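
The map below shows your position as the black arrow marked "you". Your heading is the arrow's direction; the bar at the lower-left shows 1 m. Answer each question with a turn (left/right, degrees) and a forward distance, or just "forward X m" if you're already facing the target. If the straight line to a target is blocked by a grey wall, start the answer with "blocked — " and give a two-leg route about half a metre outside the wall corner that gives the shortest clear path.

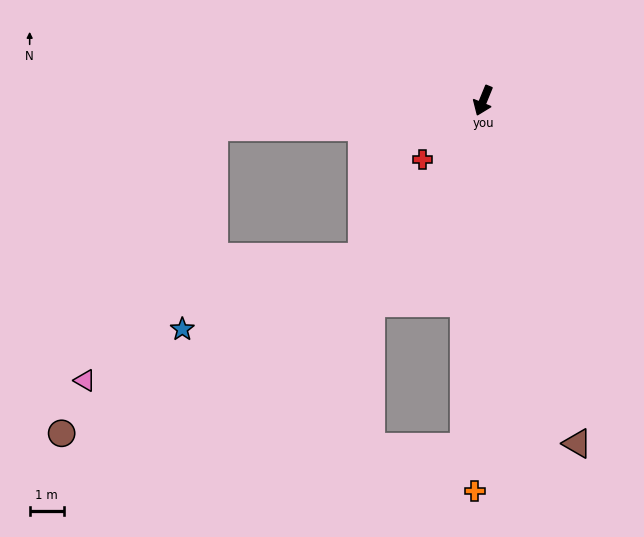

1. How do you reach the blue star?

blocked — turn right 62°, forward 8.0 m, then turn left 75°, forward 6.0 m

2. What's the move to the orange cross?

turn left 21°, forward 11.5 m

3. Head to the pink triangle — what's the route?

blocked — turn right 62°, forward 8.0 m, then turn left 57°, forward 8.4 m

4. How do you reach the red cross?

turn right 24°, forward 2.5 m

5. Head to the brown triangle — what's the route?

turn left 38°, forward 10.5 m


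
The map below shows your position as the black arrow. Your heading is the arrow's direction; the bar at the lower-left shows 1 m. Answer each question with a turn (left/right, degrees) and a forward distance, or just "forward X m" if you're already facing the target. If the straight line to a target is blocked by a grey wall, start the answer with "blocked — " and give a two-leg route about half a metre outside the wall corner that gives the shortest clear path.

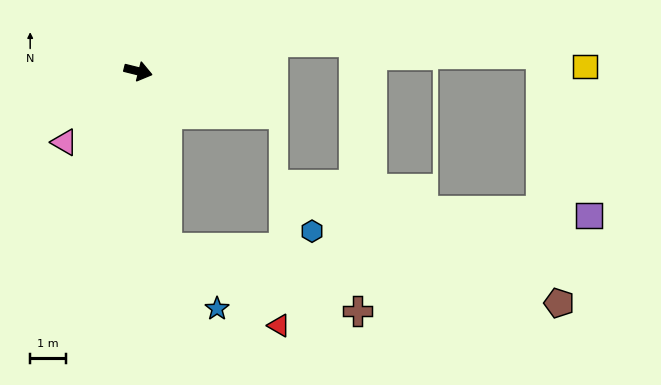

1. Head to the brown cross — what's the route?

blocked — turn right 67°, forward 5.1 m, then turn left 62°, forward 5.7 m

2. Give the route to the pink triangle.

turn right 122°, forward 2.9 m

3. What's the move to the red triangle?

blocked — turn right 67°, forward 5.1 m, then turn left 46°, forward 3.9 m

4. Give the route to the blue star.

blocked — turn right 67°, forward 5.1 m, then turn left 30°, forward 2.2 m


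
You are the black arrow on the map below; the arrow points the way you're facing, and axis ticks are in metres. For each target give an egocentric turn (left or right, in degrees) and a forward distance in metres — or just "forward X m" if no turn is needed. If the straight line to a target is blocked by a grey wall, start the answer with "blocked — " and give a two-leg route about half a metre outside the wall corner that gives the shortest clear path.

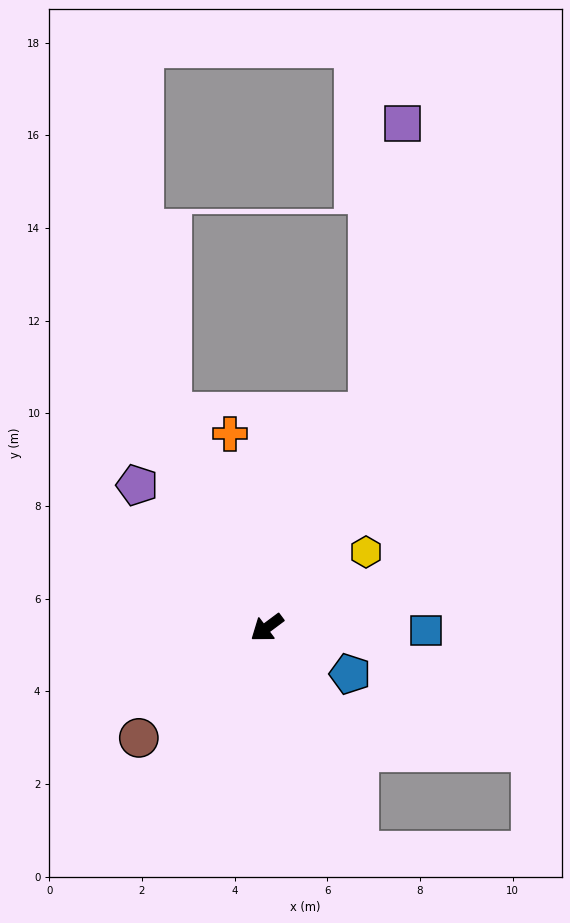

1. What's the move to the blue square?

turn left 142°, forward 3.4 m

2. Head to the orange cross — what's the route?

turn right 116°, forward 4.3 m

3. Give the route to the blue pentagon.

turn left 114°, forward 2.1 m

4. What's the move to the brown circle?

turn left 4°, forward 3.6 m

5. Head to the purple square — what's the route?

blocked — turn right 152°, forward 5.1 m, then turn left 18°, forward 6.3 m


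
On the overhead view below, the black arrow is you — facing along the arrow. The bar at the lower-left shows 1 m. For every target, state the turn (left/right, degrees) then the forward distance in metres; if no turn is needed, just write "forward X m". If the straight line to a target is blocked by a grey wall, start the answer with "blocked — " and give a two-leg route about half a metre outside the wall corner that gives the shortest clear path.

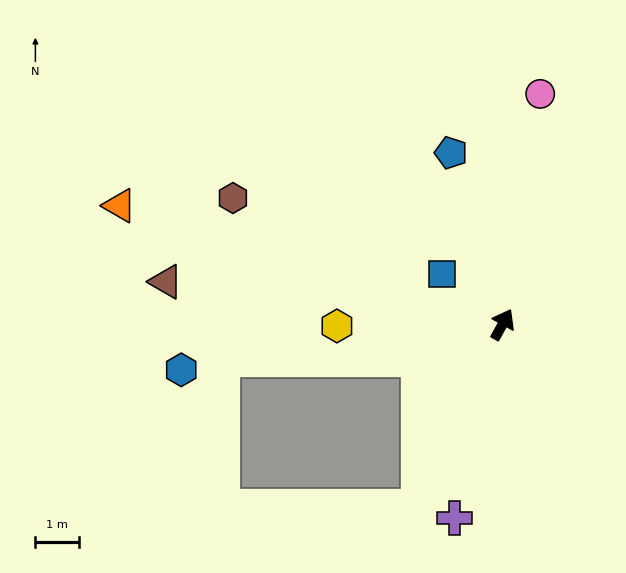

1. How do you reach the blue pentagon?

turn left 45°, forward 4.1 m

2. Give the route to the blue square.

turn left 79°, forward 1.8 m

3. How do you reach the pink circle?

turn left 19°, forward 5.3 m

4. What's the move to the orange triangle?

turn left 102°, forward 9.1 m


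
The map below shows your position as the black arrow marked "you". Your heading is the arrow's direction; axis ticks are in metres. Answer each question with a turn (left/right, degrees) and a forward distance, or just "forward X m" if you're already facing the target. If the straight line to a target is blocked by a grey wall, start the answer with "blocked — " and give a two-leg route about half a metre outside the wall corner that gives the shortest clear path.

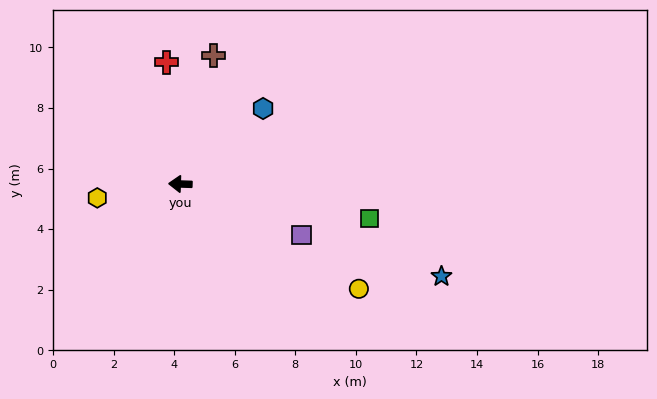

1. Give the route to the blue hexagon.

turn right 136°, forward 3.7 m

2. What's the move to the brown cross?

turn right 103°, forward 4.4 m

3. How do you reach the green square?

turn left 171°, forward 6.3 m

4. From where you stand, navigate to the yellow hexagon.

turn left 11°, forward 2.8 m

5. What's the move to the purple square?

turn left 159°, forward 4.3 m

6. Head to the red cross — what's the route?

turn right 82°, forward 4.1 m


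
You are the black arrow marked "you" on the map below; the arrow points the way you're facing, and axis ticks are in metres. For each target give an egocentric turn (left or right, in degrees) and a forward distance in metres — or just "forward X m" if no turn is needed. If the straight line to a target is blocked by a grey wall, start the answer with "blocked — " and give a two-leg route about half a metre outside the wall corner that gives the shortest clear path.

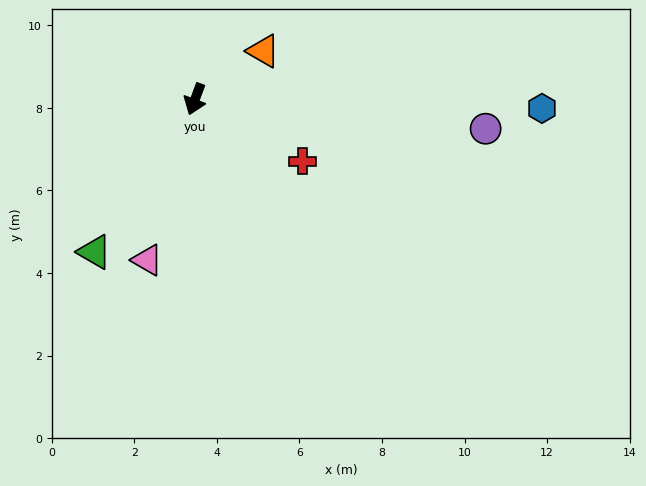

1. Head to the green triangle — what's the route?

turn right 13°, forward 4.4 m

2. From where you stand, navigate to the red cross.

turn left 80°, forward 3.0 m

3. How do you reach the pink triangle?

turn left 4°, forward 4.1 m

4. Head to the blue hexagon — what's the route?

turn left 109°, forward 8.4 m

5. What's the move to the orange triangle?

turn left 146°, forward 2.0 m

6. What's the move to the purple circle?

turn left 105°, forward 7.1 m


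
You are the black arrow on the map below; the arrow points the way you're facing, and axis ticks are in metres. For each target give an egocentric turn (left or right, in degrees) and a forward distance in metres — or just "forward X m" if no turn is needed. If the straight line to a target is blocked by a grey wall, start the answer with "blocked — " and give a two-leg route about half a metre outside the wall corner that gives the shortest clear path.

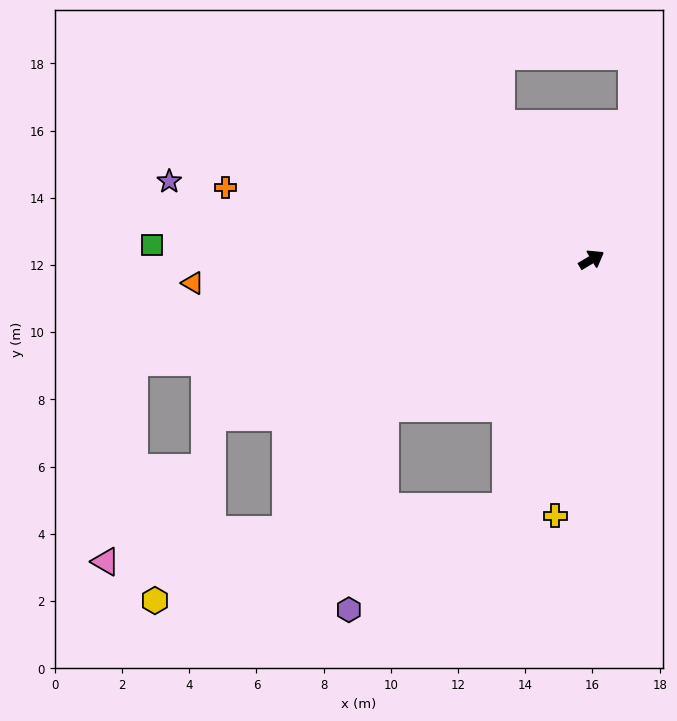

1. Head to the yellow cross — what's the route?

turn right 129°, forward 7.7 m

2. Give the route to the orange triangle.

turn left 152°, forward 11.9 m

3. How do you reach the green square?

turn left 147°, forward 13.1 m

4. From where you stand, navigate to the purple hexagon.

blocked — turn right 140°, forward 7.8 m, then turn right 38°, forward 5.6 m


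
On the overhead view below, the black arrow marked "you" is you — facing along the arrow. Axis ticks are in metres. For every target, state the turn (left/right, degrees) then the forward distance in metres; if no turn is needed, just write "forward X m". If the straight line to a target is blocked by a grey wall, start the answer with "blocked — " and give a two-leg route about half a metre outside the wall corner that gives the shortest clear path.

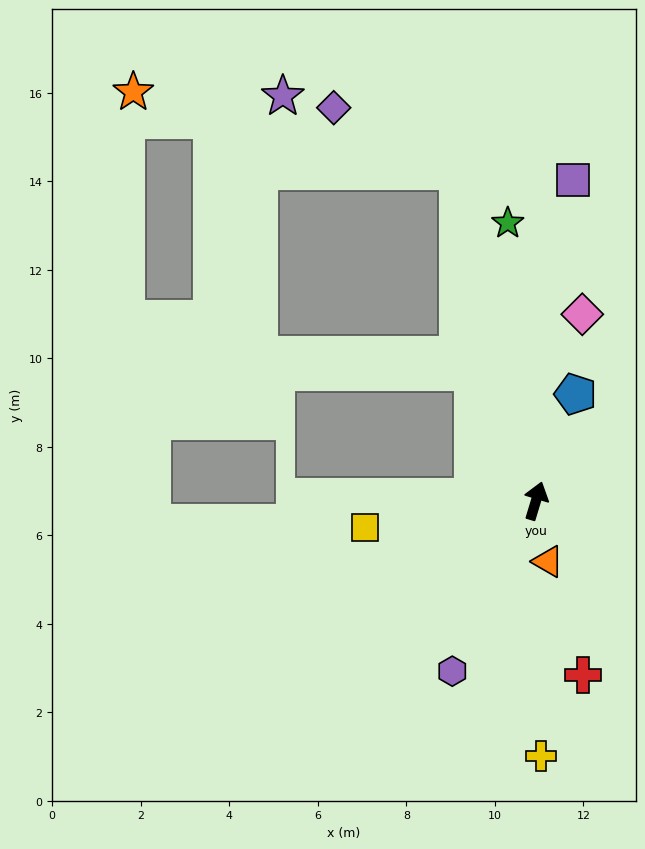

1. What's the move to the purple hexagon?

turn left 171°, forward 4.3 m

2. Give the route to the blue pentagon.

turn right 4°, forward 2.6 m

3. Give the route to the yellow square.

turn left 116°, forward 3.9 m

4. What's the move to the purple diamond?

blocked — turn left 30°, forward 7.6 m, then turn left 50°, forward 3.2 m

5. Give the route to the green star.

turn left 23°, forward 6.3 m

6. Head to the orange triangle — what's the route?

turn right 152°, forward 1.4 m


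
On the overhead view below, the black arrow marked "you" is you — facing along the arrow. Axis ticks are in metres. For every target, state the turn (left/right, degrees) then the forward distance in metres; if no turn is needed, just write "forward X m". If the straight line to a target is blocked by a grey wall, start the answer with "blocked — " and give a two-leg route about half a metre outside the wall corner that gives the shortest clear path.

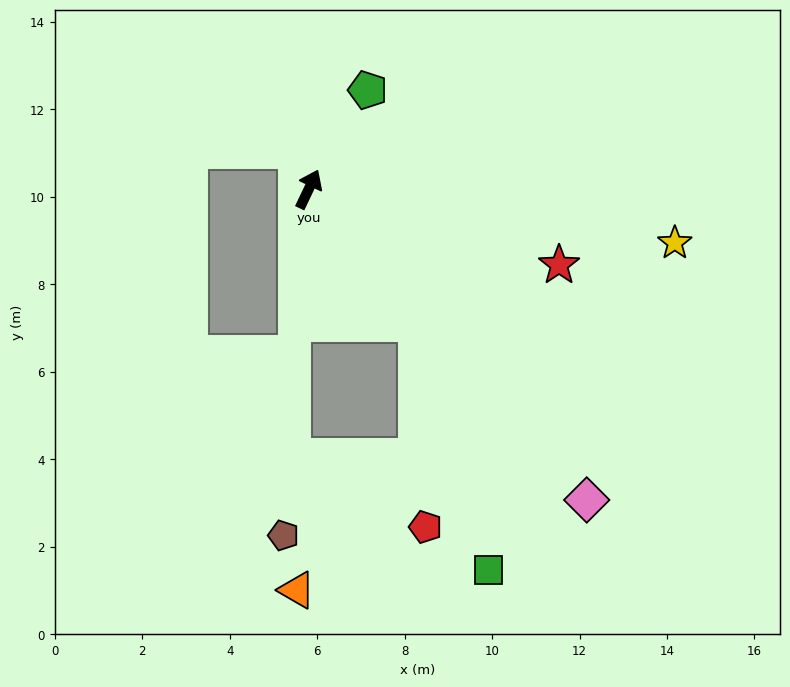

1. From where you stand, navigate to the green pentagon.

turn right 5°, forward 2.6 m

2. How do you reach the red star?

turn right 81°, forward 6.0 m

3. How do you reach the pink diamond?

turn right 113°, forward 9.5 m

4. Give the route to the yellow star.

turn right 73°, forward 8.5 m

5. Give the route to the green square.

blocked — turn right 116°, forward 3.9 m, then turn right 22°, forward 5.9 m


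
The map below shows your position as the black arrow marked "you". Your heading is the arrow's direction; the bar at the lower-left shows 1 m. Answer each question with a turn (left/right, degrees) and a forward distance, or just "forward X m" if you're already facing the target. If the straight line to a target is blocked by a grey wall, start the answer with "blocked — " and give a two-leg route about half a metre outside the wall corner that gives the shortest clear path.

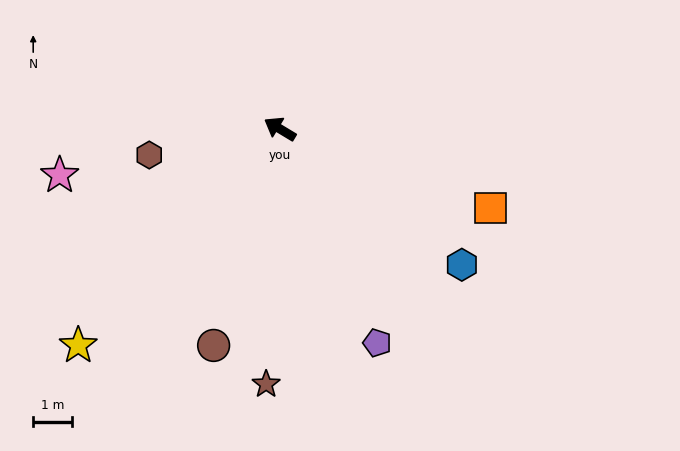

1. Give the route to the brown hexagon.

turn left 42°, forward 3.4 m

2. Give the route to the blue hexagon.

turn left 174°, forward 5.8 m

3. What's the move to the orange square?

turn right 169°, forward 5.7 m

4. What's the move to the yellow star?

turn left 78°, forward 7.6 m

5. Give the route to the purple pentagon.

turn left 146°, forward 6.0 m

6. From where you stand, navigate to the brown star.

turn left 118°, forward 6.5 m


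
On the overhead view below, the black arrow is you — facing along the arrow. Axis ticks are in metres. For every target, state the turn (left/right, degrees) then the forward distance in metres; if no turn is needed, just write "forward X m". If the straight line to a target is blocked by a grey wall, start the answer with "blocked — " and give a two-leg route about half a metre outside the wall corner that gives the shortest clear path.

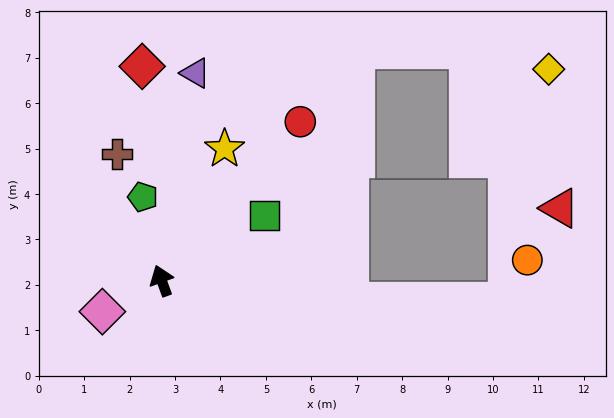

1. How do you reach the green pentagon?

turn right 7°, forward 1.9 m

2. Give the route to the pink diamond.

turn left 98°, forward 1.5 m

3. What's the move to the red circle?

turn right 61°, forward 4.6 m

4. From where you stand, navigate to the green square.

turn right 78°, forward 2.7 m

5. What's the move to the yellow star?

turn right 46°, forward 3.2 m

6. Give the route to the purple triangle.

turn right 29°, forward 4.6 m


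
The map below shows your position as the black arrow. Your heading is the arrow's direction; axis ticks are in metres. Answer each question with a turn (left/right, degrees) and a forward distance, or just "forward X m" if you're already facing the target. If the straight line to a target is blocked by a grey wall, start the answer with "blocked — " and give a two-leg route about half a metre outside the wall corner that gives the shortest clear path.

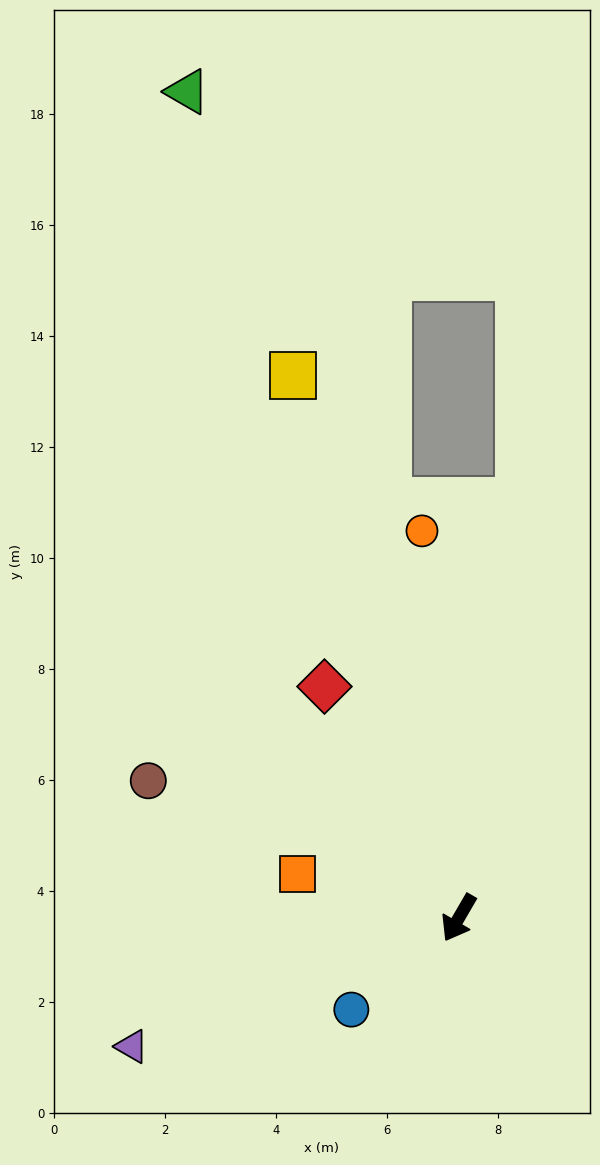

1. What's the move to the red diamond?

turn right 120°, forward 4.8 m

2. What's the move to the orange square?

turn right 75°, forward 3.0 m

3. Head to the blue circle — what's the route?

turn right 19°, forward 2.5 m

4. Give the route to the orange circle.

turn right 144°, forward 7.0 m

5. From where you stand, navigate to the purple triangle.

turn right 38°, forward 6.3 m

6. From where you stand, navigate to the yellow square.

turn right 133°, forward 10.2 m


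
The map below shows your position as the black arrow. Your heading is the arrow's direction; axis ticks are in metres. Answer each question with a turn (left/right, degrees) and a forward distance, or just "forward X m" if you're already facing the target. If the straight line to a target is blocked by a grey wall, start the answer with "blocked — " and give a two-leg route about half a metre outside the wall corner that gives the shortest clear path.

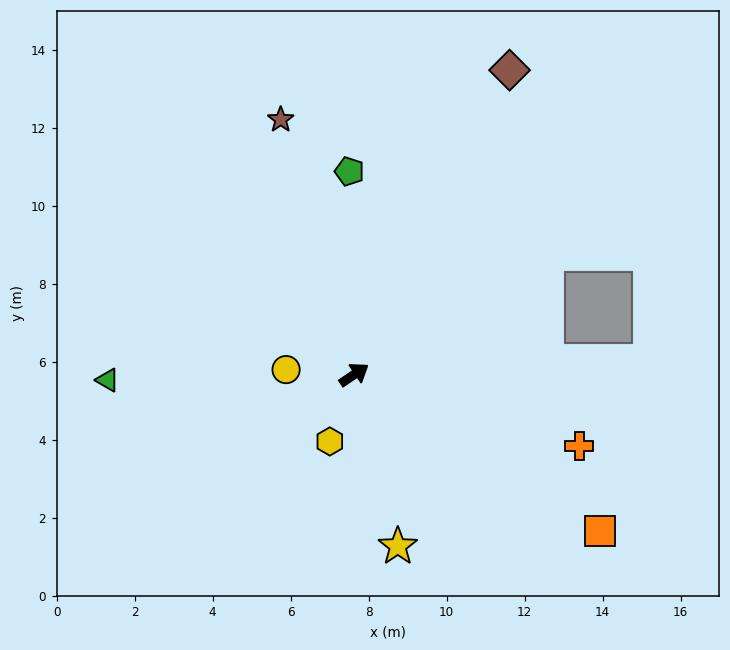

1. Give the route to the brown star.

turn left 72°, forward 6.8 m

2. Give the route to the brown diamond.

turn left 29°, forward 8.8 m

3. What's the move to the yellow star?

turn right 110°, forward 4.5 m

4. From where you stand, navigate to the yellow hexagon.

turn right 144°, forward 1.8 m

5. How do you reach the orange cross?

turn right 51°, forward 6.1 m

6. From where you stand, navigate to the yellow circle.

turn left 142°, forward 1.7 m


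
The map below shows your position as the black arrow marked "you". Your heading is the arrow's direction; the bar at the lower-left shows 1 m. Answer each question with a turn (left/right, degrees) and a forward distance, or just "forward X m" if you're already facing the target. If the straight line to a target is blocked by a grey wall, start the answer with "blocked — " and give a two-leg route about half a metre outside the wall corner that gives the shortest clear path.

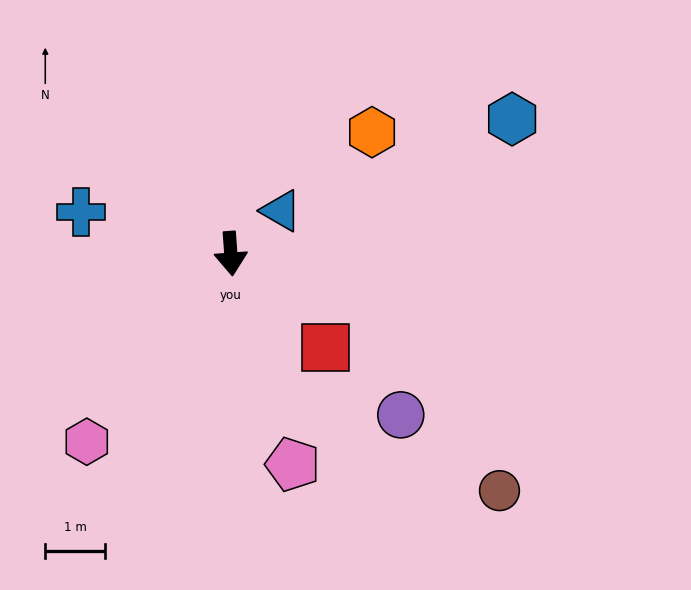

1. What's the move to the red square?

turn left 41°, forward 2.2 m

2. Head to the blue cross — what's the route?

turn right 110°, forward 2.6 m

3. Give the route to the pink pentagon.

turn left 12°, forward 3.7 m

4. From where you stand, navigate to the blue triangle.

turn left 126°, forward 1.1 m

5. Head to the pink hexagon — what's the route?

turn right 42°, forward 4.0 m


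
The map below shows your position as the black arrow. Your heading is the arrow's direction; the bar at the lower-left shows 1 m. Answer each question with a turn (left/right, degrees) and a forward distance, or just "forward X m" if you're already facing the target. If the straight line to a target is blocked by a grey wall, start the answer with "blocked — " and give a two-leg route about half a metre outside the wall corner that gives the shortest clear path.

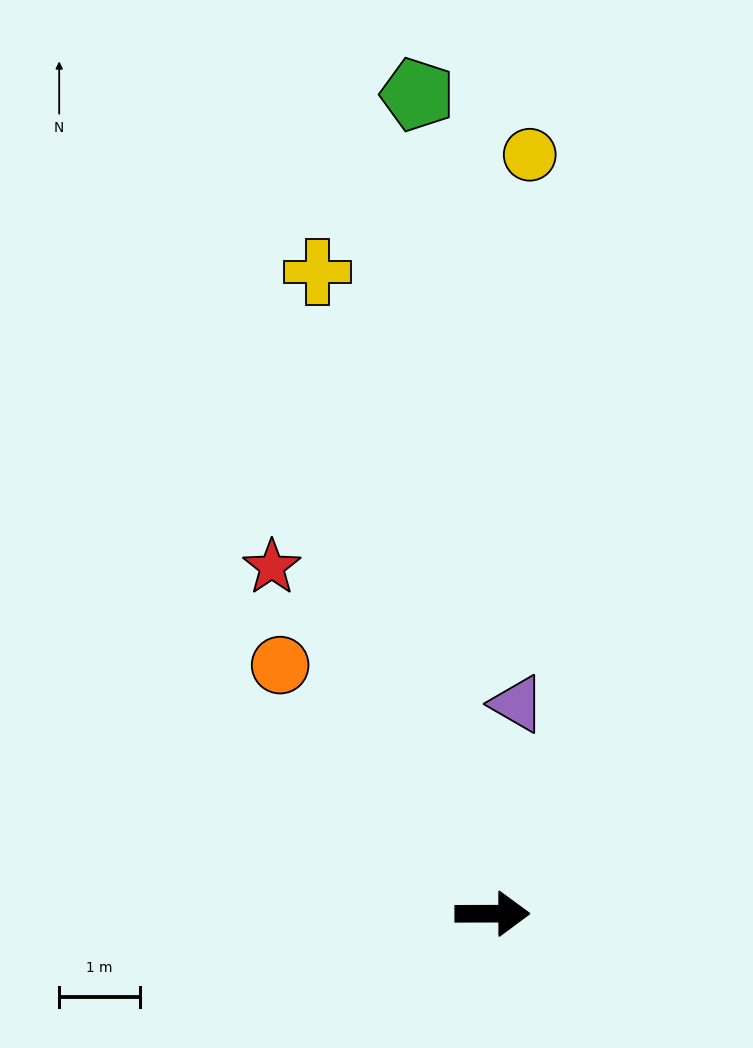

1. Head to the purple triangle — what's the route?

turn left 83°, forward 2.6 m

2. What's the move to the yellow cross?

turn left 105°, forward 8.3 m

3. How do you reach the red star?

turn left 122°, forward 5.1 m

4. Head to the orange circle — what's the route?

turn left 130°, forward 4.1 m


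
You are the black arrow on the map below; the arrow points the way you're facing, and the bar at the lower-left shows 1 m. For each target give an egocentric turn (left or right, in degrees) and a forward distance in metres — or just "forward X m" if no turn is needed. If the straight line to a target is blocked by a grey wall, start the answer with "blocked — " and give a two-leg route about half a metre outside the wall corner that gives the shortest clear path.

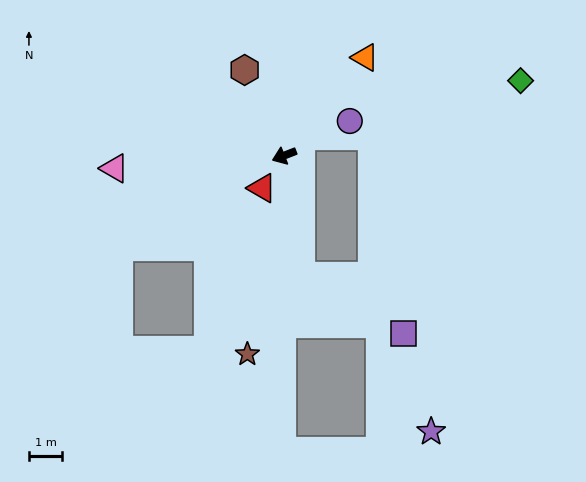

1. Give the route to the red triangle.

turn left 34°, forward 1.2 m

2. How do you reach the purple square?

blocked — turn left 77°, forward 3.7 m, then turn left 52°, forward 3.5 m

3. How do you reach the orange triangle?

turn right 151°, forward 3.8 m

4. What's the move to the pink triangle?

turn right 17°, forward 5.1 m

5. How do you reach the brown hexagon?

turn right 87°, forward 2.9 m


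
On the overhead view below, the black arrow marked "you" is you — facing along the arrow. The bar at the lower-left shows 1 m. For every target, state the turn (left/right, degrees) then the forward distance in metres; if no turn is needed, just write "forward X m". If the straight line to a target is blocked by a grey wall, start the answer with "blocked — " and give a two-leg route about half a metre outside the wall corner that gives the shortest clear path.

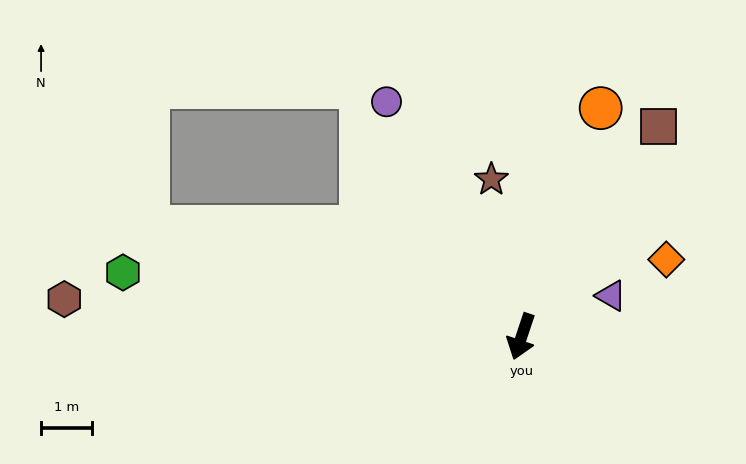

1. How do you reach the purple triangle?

turn left 133°, forward 1.9 m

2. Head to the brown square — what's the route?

turn left 165°, forward 4.9 m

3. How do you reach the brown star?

turn right 151°, forward 3.1 m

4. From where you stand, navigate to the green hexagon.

turn right 81°, forward 7.9 m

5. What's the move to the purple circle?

turn right 132°, forward 5.3 m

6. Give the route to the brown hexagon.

turn right 76°, forward 9.0 m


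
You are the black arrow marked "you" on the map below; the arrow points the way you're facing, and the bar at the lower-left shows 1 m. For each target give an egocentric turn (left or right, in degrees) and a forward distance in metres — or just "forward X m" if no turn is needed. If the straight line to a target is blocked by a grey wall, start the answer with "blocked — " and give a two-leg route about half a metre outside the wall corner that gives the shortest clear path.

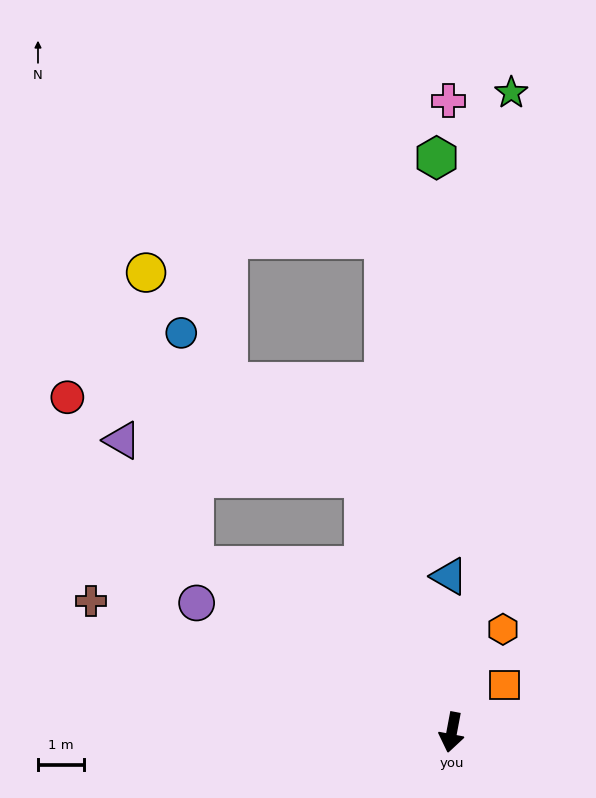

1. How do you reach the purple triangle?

blocked — turn right 112°, forward 6.7 m, then turn right 27°, forward 3.2 m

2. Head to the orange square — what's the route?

turn left 143°, forward 1.6 m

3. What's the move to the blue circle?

blocked — turn right 112°, forward 6.7 m, then turn right 54°, forward 5.1 m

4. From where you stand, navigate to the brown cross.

turn right 99°, forward 8.4 m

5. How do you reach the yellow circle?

blocked — turn right 112°, forward 6.7 m, then turn right 48°, forward 6.5 m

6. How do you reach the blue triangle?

turn right 168°, forward 3.4 m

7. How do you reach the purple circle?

turn right 106°, forward 6.3 m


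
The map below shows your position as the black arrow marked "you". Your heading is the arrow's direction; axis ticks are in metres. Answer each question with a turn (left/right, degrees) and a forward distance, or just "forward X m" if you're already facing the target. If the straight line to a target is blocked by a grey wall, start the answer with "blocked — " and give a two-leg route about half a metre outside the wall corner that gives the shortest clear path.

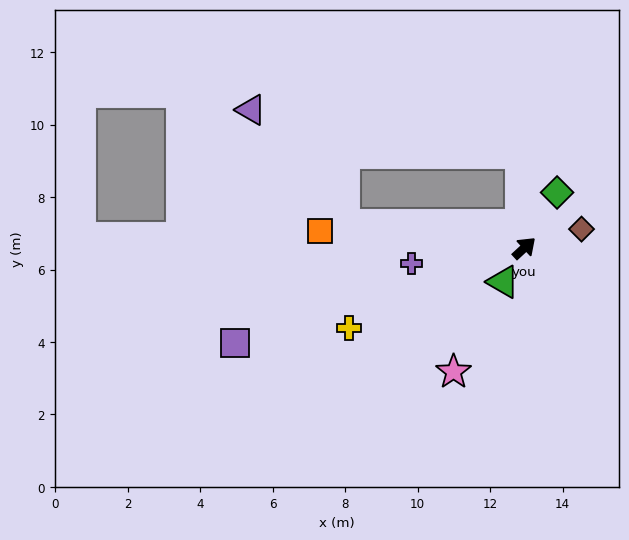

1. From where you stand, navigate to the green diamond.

turn left 17°, forward 1.8 m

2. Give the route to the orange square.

turn left 132°, forward 5.7 m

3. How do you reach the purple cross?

turn left 145°, forward 3.1 m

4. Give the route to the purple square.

turn left 155°, forward 8.4 m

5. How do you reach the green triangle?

turn right 165°, forward 1.1 m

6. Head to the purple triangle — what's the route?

blocked — turn left 130°, forward 5.0 m, then turn right 44°, forward 4.1 m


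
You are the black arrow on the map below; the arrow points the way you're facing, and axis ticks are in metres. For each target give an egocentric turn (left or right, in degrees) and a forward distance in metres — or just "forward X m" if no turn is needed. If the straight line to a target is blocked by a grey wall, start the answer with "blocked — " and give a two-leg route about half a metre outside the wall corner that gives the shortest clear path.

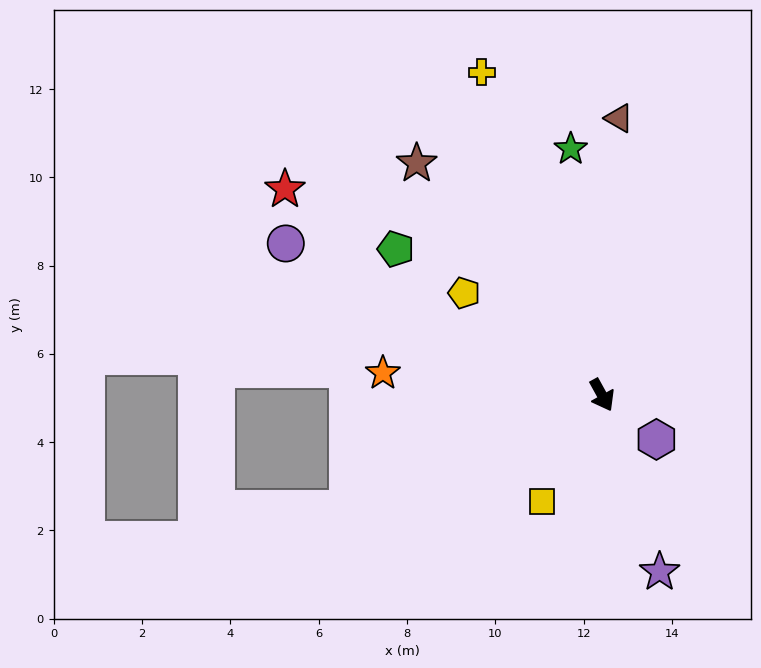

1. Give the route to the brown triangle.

turn left 148°, forward 6.3 m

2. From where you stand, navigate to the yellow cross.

turn left 172°, forward 7.8 m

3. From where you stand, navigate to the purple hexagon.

turn left 22°, forward 1.6 m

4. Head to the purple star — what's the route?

turn right 11°, forward 4.2 m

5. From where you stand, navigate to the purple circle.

turn right 144°, forward 7.9 m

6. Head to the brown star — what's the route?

turn right 170°, forward 6.7 m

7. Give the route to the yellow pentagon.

turn right 155°, forward 3.9 m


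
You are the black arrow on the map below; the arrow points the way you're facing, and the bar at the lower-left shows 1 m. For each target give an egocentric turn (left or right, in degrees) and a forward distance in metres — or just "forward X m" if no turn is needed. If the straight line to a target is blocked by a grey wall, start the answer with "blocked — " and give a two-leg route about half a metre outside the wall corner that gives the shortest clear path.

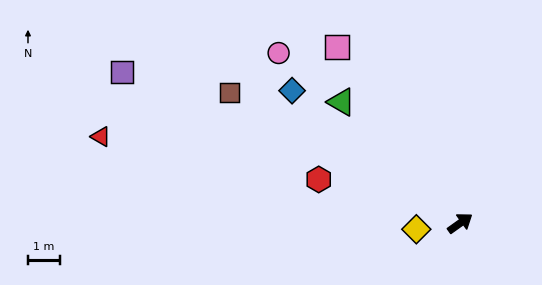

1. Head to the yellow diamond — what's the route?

turn left 152°, forward 1.4 m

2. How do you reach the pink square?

turn left 89°, forward 6.8 m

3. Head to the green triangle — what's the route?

turn left 99°, forward 5.3 m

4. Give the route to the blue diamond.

turn left 106°, forward 6.7 m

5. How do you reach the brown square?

turn left 115°, forward 8.3 m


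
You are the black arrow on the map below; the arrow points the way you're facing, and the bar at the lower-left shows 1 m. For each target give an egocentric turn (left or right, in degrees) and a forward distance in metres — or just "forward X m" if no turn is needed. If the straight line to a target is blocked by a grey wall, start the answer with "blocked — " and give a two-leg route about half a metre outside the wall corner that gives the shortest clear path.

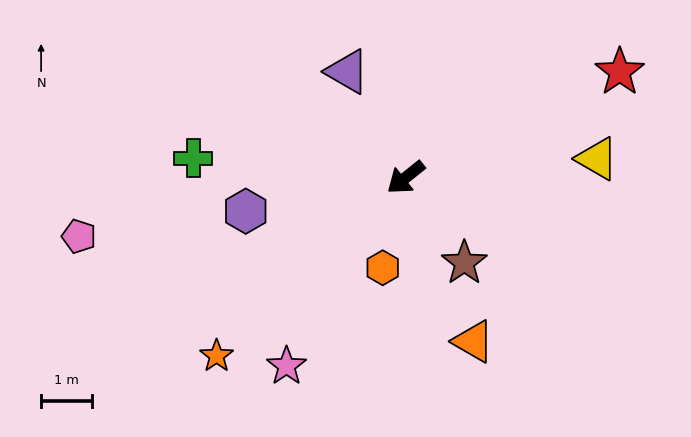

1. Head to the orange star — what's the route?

turn left 5°, forward 5.1 m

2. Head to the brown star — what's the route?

turn left 86°, forward 2.0 m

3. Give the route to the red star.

turn left 168°, forward 4.7 m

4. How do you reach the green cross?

turn right 44°, forward 4.2 m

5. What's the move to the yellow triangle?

turn left 147°, forward 3.7 m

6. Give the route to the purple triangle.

turn right 100°, forward 2.4 m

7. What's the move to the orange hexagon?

turn left 37°, forward 1.8 m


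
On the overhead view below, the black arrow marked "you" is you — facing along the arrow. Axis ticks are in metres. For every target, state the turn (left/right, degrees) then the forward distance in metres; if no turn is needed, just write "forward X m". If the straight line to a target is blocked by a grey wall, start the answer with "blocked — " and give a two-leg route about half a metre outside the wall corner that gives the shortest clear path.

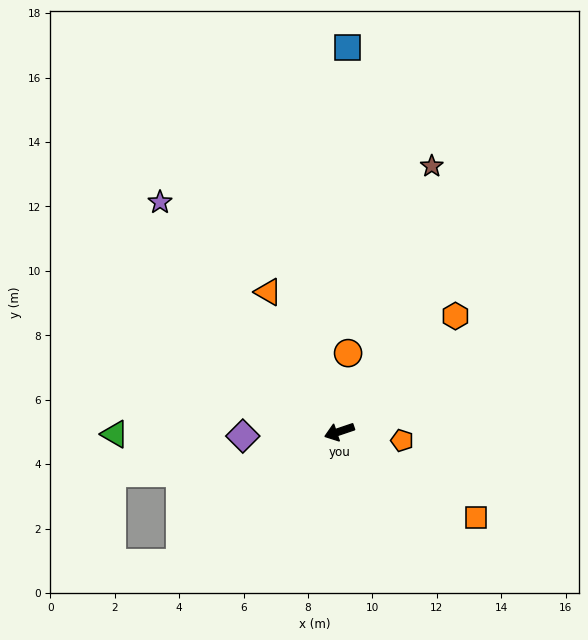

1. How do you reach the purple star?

turn right 71°, forward 9.0 m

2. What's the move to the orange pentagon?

turn left 153°, forward 2.0 m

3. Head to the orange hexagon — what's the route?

turn right 154°, forward 5.1 m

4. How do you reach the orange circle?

turn right 115°, forward 2.5 m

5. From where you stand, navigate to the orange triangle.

turn right 82°, forward 4.9 m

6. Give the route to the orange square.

turn left 129°, forward 5.0 m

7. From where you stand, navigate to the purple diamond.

turn right 16°, forward 3.0 m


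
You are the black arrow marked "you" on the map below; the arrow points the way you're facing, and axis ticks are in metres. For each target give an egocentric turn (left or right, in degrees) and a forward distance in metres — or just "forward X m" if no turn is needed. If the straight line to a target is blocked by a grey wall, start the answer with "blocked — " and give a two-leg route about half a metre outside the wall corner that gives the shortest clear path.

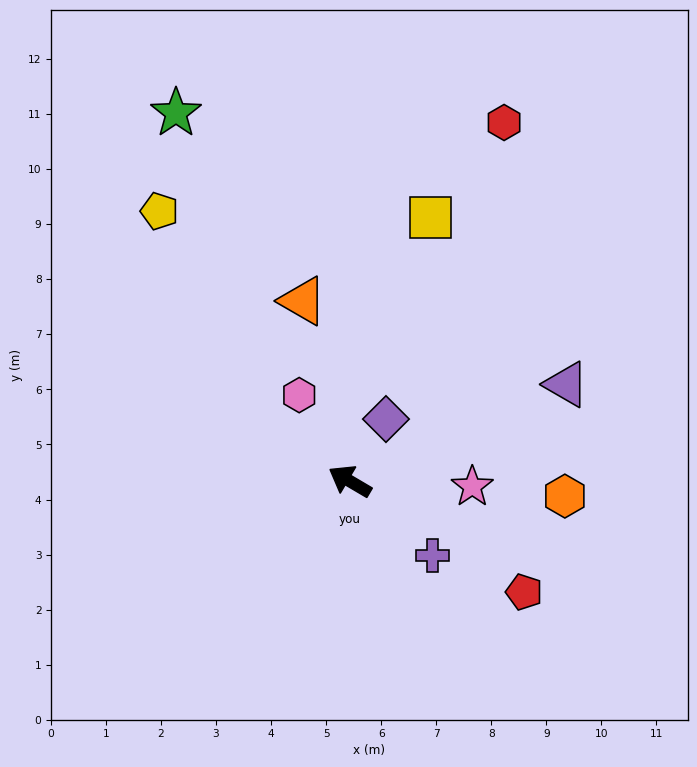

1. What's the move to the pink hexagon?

turn right 29°, forward 1.8 m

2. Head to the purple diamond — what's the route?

turn right 90°, forward 1.3 m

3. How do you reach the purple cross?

turn left 168°, forward 2.0 m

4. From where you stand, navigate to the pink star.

turn right 152°, forward 2.2 m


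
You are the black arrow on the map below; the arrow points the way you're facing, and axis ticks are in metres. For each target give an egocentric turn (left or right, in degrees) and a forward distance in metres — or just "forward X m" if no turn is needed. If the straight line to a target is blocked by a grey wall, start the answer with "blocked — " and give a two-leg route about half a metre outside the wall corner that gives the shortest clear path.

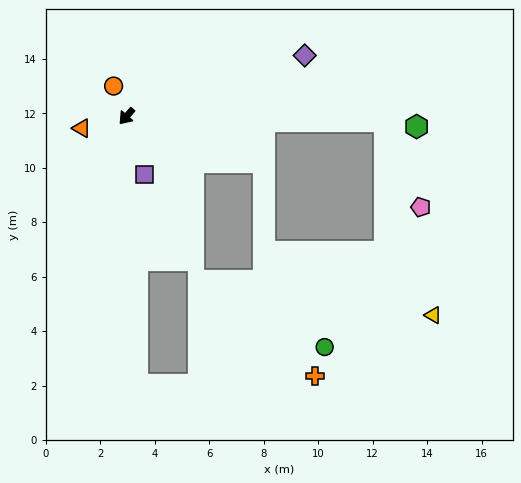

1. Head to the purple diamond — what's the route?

turn left 150°, forward 6.9 m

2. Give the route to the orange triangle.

turn right 34°, forward 1.7 m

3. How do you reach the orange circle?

turn right 116°, forward 1.2 m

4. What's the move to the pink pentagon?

blocked — turn left 130°, forward 9.5 m, then turn right 66°, forward 3.4 m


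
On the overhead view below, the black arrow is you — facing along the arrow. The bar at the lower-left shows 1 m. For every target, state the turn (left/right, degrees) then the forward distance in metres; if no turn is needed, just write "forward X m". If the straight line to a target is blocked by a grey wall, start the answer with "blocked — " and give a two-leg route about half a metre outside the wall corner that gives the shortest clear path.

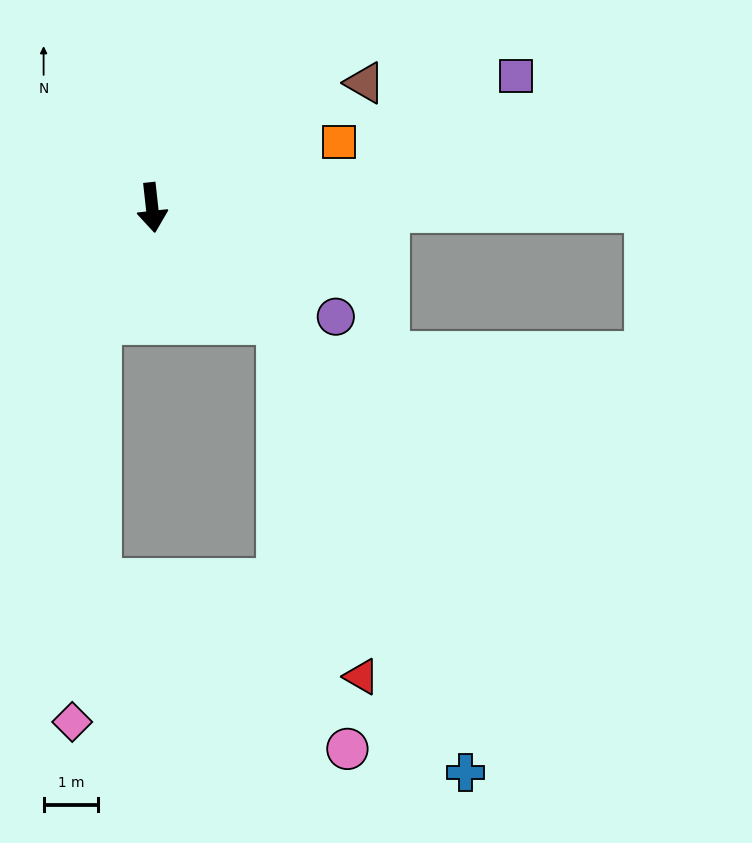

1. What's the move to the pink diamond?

blocked — turn right 31°, forward 2.3 m, then turn left 21°, forward 7.4 m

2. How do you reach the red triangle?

blocked — turn left 42°, forward 3.1 m, then turn right 35°, forward 6.7 m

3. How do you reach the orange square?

turn left 103°, forward 3.6 m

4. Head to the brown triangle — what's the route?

turn left 114°, forward 4.5 m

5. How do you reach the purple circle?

turn left 53°, forward 3.9 m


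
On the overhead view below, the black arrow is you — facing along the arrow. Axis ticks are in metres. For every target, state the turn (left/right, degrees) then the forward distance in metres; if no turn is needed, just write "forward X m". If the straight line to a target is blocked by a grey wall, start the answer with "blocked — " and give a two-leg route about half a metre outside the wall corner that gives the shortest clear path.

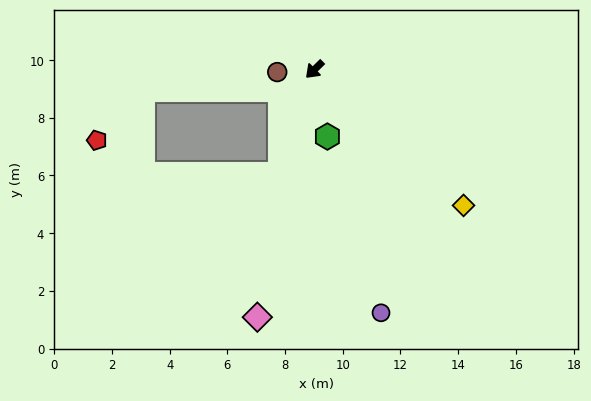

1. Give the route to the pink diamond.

turn left 32°, forward 8.8 m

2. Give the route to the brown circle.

turn right 41°, forward 1.3 m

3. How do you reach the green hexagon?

turn left 56°, forward 2.4 m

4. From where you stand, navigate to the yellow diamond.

turn left 93°, forward 7.0 m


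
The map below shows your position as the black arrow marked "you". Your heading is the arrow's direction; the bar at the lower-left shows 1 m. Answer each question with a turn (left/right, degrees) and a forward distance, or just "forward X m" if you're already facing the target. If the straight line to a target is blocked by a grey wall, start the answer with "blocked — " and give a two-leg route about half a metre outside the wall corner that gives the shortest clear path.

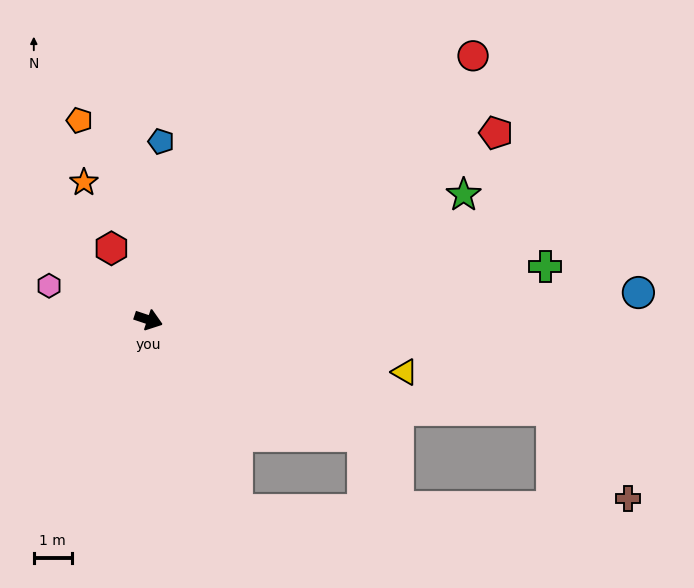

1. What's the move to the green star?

turn left 40°, forward 9.0 m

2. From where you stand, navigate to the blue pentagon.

turn left 104°, forward 4.7 m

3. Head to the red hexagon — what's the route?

turn left 136°, forward 2.1 m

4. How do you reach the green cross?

turn left 26°, forward 10.6 m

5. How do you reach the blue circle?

turn left 22°, forward 13.0 m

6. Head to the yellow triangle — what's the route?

turn left 7°, forward 6.9 m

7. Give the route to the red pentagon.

turn left 47°, forward 10.4 m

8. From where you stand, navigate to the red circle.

turn left 58°, forward 11.1 m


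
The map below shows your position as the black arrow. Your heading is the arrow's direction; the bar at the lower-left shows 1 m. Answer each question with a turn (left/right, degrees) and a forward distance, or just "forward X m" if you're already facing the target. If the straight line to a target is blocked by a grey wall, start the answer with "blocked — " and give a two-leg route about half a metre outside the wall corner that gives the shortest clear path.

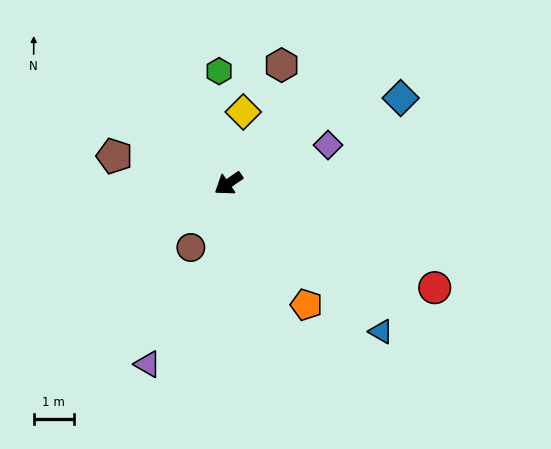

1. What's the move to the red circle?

turn left 119°, forward 5.7 m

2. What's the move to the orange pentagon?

turn left 88°, forward 3.6 m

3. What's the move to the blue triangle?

turn left 101°, forward 5.3 m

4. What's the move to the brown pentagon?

turn right 48°, forward 2.9 m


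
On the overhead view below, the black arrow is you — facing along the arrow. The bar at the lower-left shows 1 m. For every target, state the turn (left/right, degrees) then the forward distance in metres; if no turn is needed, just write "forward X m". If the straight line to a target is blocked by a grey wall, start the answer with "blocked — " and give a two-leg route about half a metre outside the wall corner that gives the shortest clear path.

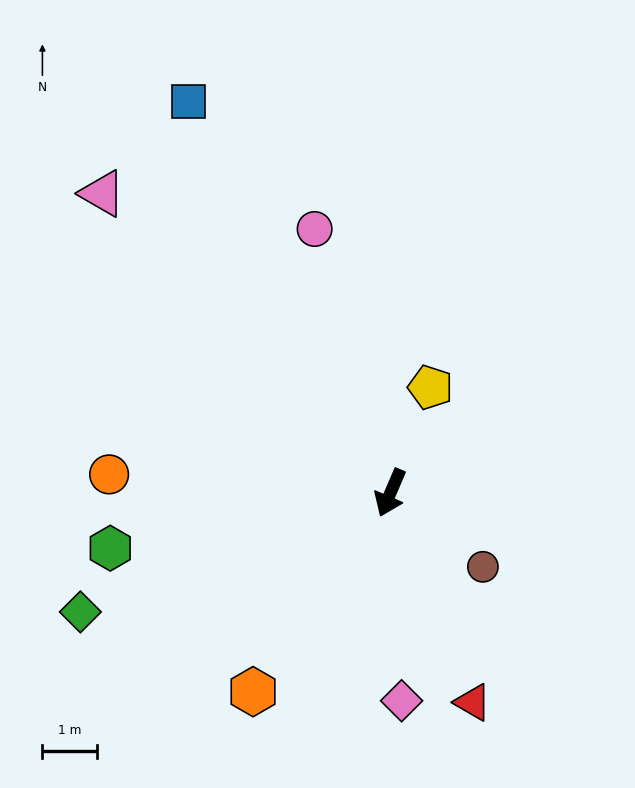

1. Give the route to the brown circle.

turn left 75°, forward 2.2 m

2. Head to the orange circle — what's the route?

turn right 71°, forward 5.2 m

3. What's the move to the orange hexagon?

turn right 11°, forward 4.4 m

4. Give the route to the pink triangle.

turn right 113°, forward 7.6 m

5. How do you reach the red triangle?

turn left 45°, forward 4.1 m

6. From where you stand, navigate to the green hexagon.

turn right 56°, forward 5.2 m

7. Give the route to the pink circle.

turn right 141°, forward 5.0 m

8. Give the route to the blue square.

turn right 129°, forward 8.1 m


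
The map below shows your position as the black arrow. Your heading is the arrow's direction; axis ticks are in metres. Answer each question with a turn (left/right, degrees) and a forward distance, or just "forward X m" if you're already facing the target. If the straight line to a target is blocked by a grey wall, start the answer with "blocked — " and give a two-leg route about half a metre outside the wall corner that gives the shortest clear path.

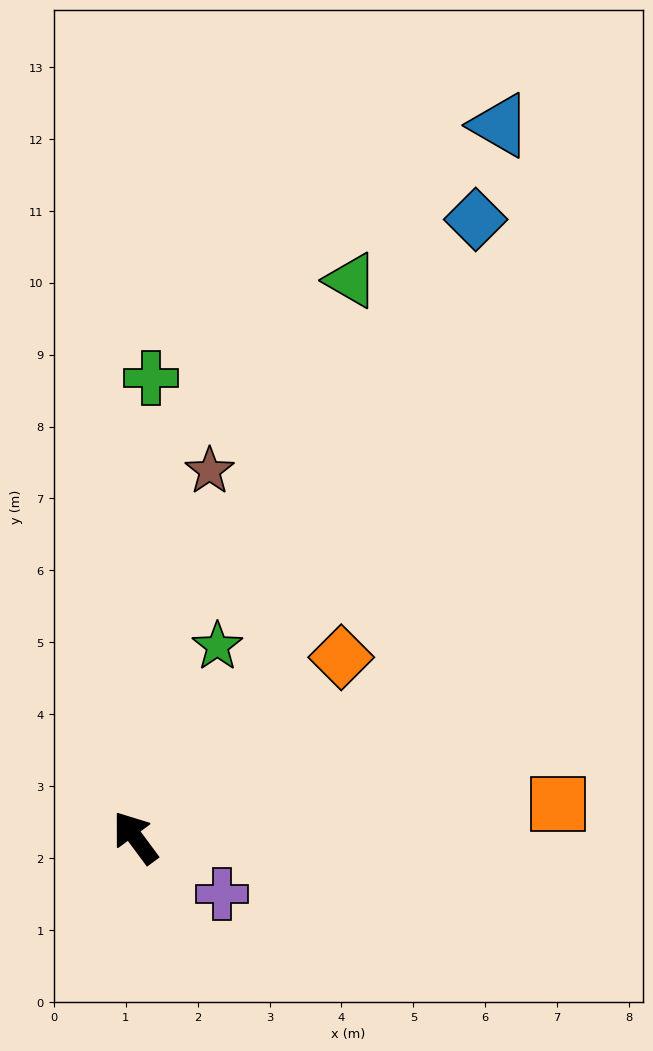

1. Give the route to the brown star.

turn right 48°, forward 5.2 m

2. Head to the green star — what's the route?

turn right 60°, forward 2.9 m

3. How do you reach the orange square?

turn right 122°, forward 5.9 m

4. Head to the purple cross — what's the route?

turn right 159°, forward 1.4 m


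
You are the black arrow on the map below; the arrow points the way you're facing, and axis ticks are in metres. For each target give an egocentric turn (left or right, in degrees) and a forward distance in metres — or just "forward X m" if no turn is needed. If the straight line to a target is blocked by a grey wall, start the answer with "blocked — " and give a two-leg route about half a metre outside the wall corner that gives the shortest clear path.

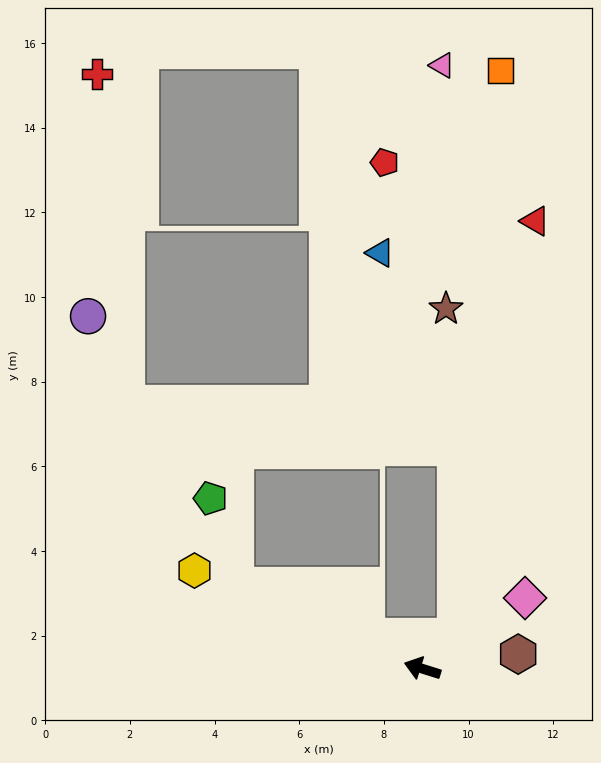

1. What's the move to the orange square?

blocked — turn right 117°, forward 1.1 m, then turn left 40°, forward 13.4 m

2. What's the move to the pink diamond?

turn right 128°, forward 2.9 m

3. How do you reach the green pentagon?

blocked — turn right 7°, forward 4.8 m, then turn right 49°, forward 2.1 m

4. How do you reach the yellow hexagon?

turn right 6°, forward 5.9 m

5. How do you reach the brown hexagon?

turn right 154°, forward 2.3 m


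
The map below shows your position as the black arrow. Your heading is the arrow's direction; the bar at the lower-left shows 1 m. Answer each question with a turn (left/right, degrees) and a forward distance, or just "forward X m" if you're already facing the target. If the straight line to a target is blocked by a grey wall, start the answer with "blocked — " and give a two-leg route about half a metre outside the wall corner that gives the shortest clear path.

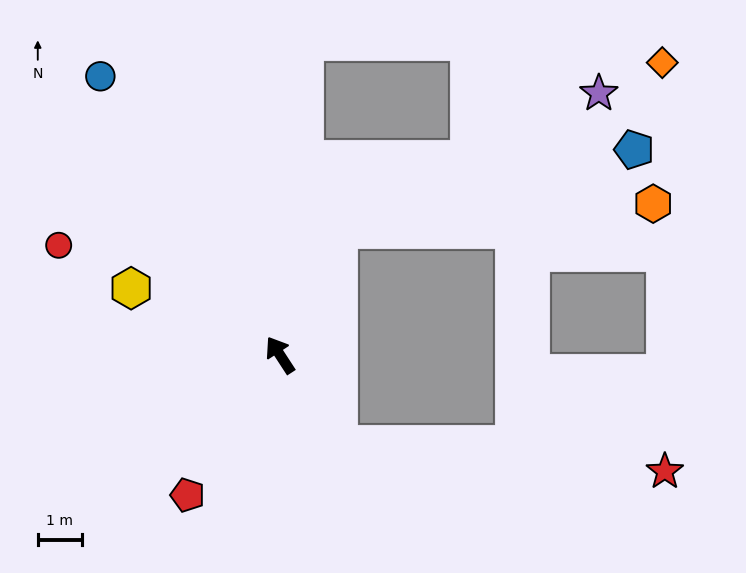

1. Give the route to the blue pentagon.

blocked — turn right 58°, forward 3.1 m, then turn right 50°, forward 6.9 m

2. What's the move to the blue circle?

forward 7.5 m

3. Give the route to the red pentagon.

turn left 114°, forward 3.8 m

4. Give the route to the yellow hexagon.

turn left 33°, forward 3.7 m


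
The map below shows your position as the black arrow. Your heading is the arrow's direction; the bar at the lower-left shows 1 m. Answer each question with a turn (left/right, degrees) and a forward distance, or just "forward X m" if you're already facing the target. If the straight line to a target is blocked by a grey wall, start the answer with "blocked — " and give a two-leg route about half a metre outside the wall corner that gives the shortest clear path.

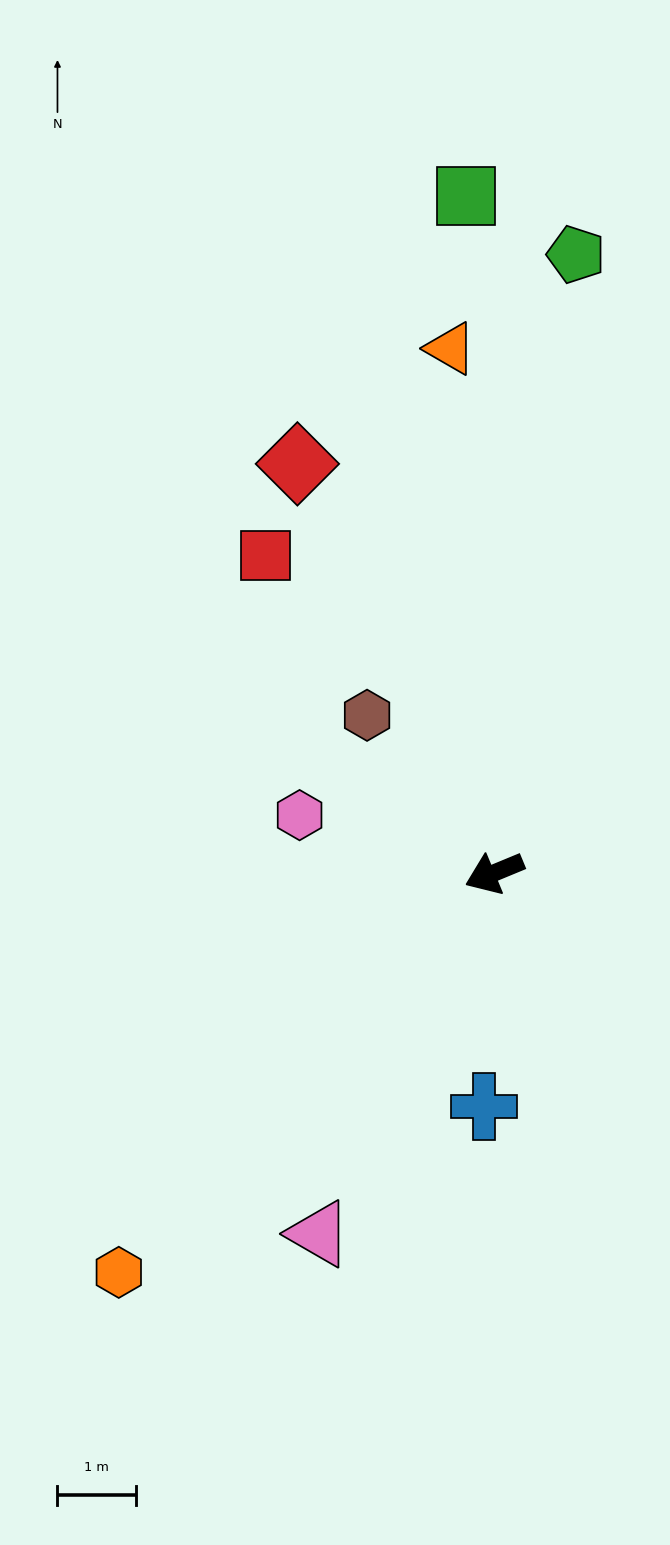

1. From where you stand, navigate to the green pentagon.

turn right 120°, forward 7.9 m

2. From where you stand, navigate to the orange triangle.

turn right 108°, forward 6.7 m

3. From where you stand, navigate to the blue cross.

turn left 65°, forward 3.0 m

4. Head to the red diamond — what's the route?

turn right 87°, forward 5.8 m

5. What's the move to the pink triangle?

turn left 42°, forward 5.1 m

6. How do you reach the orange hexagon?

turn left 24°, forward 7.0 m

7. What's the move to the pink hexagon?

turn right 39°, forward 2.6 m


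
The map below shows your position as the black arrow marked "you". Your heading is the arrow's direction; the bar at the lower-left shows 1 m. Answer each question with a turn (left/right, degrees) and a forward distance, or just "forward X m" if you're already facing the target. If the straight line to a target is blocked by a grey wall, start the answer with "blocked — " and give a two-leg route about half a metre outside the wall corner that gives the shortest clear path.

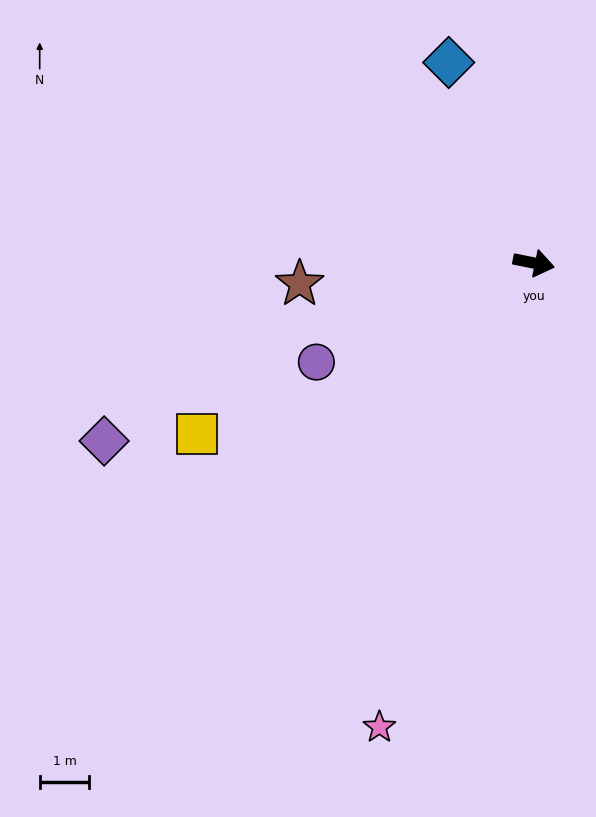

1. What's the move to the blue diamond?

turn left 124°, forward 4.4 m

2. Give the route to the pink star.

turn right 97°, forward 9.9 m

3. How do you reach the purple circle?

turn right 144°, forward 4.8 m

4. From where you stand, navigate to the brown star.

turn right 163°, forward 4.7 m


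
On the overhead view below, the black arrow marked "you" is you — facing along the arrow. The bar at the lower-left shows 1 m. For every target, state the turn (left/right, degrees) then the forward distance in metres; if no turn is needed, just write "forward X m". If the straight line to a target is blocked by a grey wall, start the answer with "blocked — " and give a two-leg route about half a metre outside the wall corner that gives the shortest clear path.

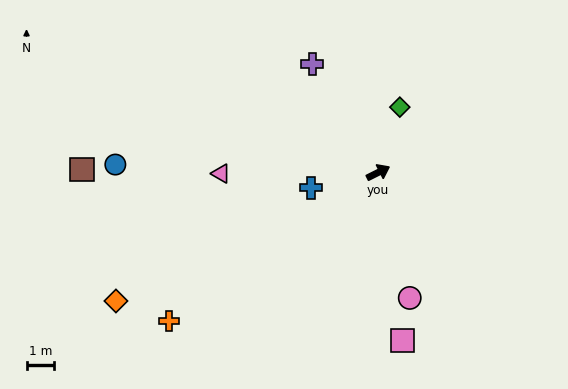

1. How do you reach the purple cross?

turn left 95°, forward 4.5 m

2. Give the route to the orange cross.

turn right 171°, forward 9.2 m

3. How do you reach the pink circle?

turn right 103°, forward 4.6 m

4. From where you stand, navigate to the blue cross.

turn left 166°, forward 2.5 m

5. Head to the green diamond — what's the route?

turn left 45°, forward 2.5 m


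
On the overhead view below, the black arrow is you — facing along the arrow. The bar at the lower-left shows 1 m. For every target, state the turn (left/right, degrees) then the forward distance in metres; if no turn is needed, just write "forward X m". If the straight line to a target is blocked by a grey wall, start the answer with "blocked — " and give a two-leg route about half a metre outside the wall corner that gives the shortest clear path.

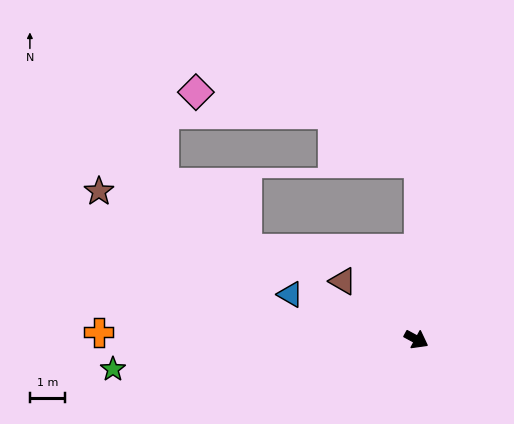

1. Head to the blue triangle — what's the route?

turn right 171°, forward 3.8 m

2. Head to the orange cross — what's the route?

turn right 153°, forward 9.1 m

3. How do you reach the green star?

turn right 146°, forward 8.7 m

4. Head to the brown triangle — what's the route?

turn left 170°, forward 2.7 m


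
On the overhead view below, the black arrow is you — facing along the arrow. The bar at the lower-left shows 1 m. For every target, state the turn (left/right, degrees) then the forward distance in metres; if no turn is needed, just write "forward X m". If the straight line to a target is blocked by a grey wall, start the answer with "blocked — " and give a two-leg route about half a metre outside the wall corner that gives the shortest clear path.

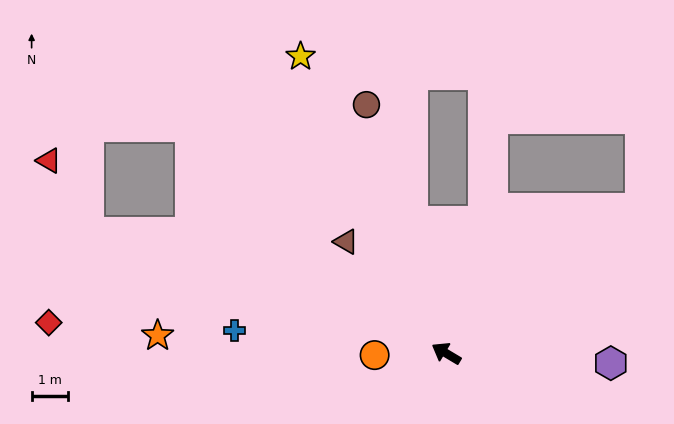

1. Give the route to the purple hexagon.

turn right 153°, forward 4.6 m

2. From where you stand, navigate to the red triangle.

blocked — turn left 12°, forward 10.5 m, then turn right 42°, forward 2.3 m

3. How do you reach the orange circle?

turn left 32°, forward 2.0 m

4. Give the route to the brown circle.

turn right 41°, forward 7.2 m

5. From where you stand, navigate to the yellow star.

turn right 33°, forward 9.1 m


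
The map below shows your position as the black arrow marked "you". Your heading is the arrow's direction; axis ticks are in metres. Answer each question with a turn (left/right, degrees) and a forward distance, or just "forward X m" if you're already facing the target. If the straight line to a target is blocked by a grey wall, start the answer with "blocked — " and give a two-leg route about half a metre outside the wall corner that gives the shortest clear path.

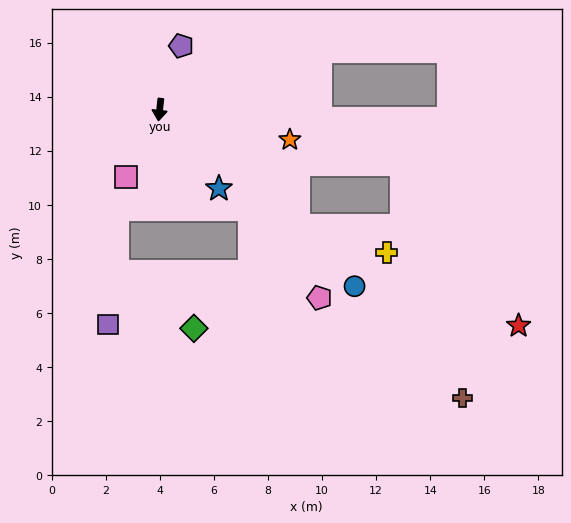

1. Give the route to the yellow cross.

blocked — turn left 56°, forward 6.7 m, then turn left 23°, forward 3.4 m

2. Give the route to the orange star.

turn left 83°, forward 4.9 m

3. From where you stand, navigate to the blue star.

turn left 43°, forward 3.6 m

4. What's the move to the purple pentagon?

turn left 168°, forward 2.5 m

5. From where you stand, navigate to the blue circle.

turn left 54°, forward 9.7 m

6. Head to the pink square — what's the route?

turn right 20°, forward 2.8 m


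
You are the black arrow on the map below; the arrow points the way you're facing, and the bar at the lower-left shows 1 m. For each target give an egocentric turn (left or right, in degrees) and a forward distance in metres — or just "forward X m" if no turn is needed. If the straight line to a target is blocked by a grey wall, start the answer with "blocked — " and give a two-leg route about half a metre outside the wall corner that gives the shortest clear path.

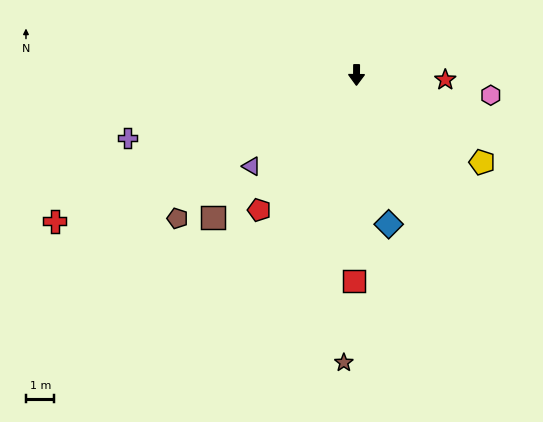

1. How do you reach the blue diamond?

turn left 13°, forward 5.4 m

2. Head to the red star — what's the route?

turn left 87°, forward 3.1 m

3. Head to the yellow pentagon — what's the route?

turn left 56°, forward 5.4 m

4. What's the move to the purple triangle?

turn right 49°, forward 4.9 m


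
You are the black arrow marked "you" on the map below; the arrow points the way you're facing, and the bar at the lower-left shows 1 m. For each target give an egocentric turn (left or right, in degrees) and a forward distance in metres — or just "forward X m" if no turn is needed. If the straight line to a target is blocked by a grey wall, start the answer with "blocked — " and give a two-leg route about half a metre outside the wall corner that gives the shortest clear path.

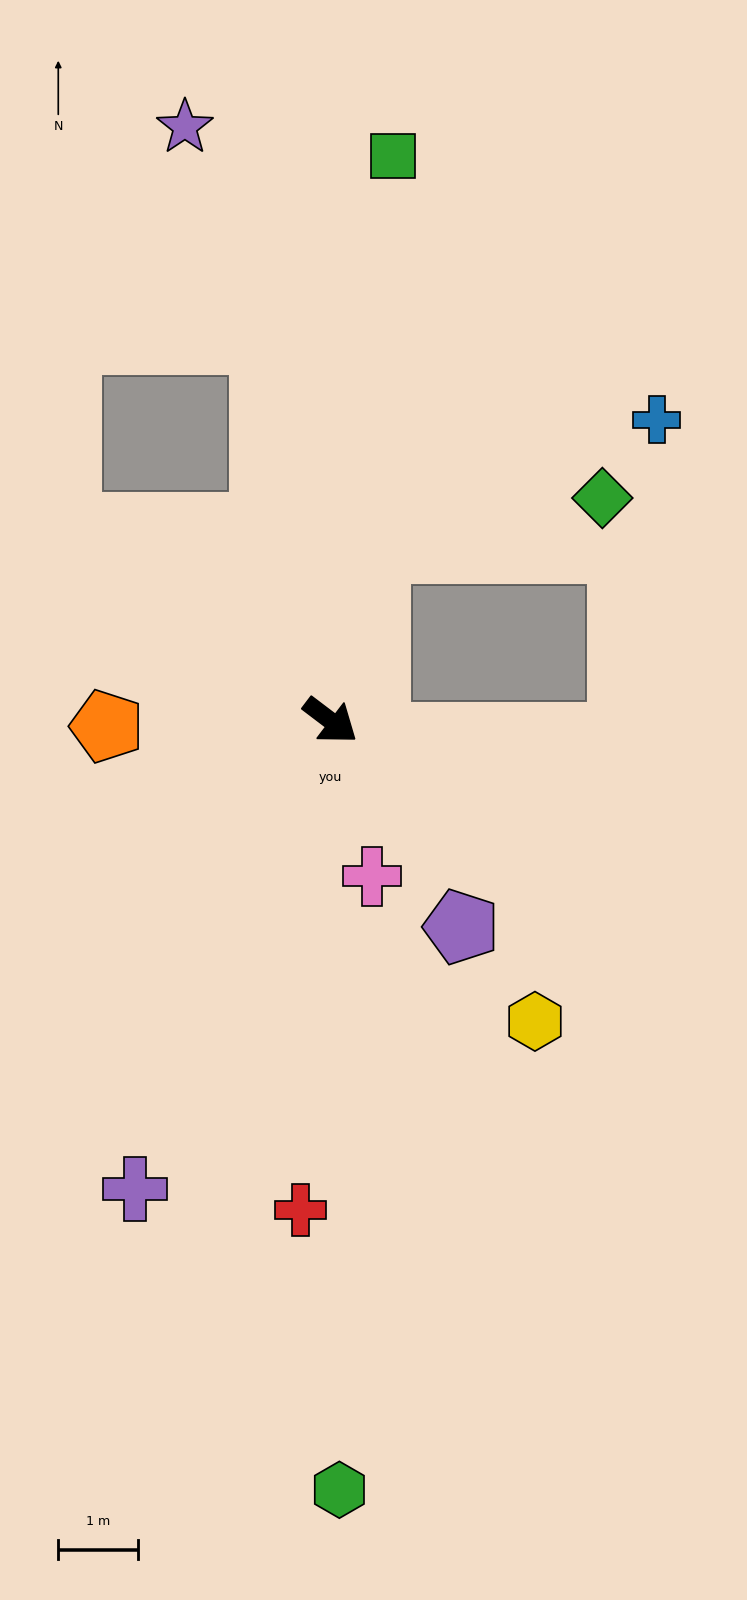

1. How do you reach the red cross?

turn right 56°, forward 6.1 m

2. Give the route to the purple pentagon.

turn right 20°, forward 3.0 m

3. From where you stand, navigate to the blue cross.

blocked — turn left 112°, forward 2.2 m, then turn right 50°, forward 3.9 m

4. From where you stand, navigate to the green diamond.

blocked — turn left 112°, forward 2.2 m, then turn right 62°, forward 2.9 m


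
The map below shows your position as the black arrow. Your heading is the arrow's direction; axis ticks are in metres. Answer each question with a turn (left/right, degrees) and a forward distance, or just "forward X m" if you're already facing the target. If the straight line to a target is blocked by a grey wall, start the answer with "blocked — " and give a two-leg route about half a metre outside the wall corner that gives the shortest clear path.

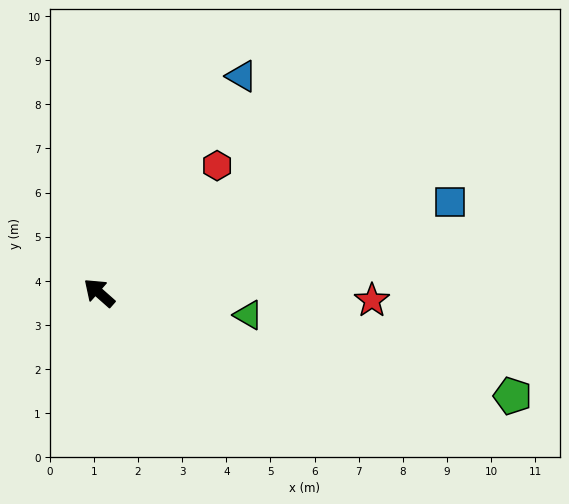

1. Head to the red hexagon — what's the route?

turn right 91°, forward 3.9 m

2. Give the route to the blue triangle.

turn right 82°, forward 5.9 m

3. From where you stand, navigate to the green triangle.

turn right 147°, forward 3.4 m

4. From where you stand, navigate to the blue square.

turn right 124°, forward 8.2 m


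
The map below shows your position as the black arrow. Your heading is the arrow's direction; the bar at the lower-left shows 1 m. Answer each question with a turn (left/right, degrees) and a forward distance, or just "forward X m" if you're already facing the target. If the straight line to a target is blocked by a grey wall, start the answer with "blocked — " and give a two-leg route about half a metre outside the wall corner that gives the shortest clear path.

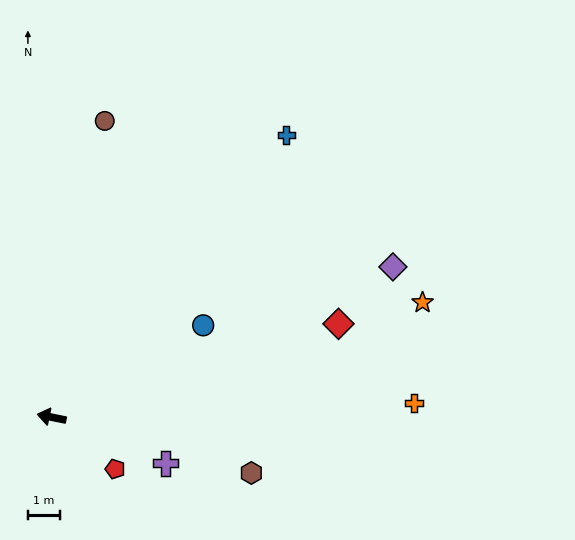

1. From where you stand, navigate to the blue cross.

turn right 118°, forward 11.6 m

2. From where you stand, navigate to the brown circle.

turn right 89°, forward 9.5 m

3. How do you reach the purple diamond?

turn right 145°, forward 11.8 m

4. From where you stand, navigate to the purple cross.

turn left 170°, forward 3.9 m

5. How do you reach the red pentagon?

turn left 152°, forward 2.6 m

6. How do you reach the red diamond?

turn right 150°, forward 9.5 m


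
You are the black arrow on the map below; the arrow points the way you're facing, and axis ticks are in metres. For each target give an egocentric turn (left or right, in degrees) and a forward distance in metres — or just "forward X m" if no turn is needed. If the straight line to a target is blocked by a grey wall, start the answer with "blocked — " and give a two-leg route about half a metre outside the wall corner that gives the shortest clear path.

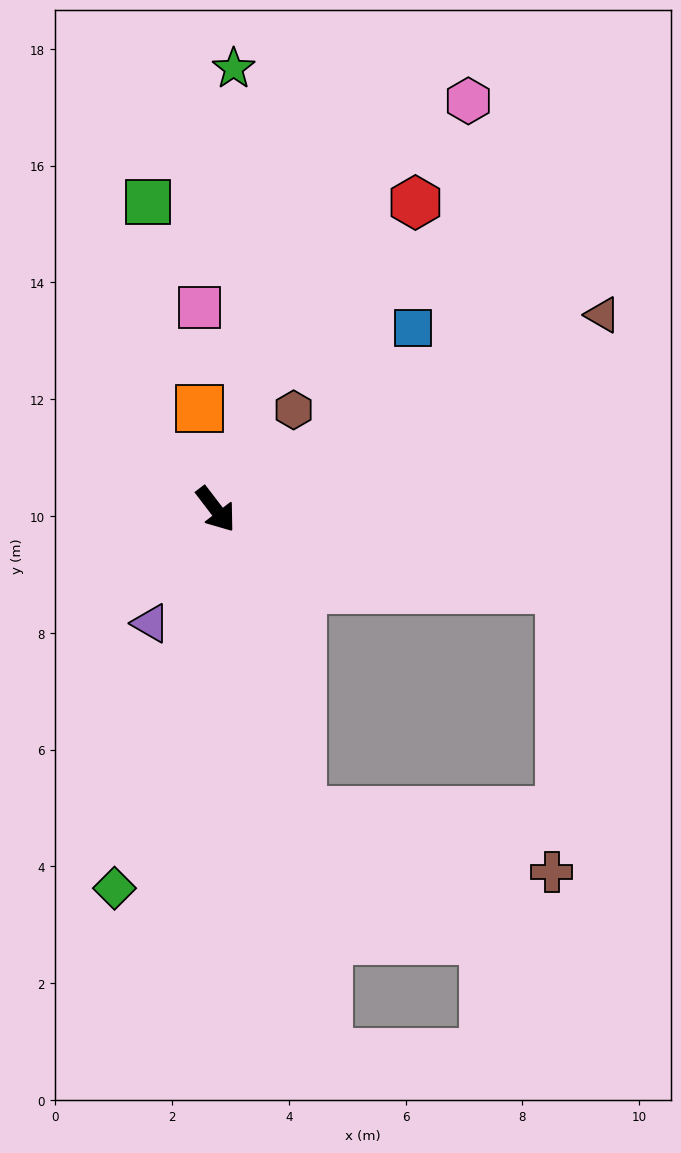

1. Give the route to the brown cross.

blocked — turn right 22°, forward 5.4 m, then turn left 61°, forward 4.4 m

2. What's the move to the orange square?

turn left 152°, forward 1.8 m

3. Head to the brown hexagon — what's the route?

turn left 105°, forward 2.2 m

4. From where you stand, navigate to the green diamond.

turn right 52°, forward 6.7 m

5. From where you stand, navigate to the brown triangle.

turn left 79°, forward 7.4 m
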